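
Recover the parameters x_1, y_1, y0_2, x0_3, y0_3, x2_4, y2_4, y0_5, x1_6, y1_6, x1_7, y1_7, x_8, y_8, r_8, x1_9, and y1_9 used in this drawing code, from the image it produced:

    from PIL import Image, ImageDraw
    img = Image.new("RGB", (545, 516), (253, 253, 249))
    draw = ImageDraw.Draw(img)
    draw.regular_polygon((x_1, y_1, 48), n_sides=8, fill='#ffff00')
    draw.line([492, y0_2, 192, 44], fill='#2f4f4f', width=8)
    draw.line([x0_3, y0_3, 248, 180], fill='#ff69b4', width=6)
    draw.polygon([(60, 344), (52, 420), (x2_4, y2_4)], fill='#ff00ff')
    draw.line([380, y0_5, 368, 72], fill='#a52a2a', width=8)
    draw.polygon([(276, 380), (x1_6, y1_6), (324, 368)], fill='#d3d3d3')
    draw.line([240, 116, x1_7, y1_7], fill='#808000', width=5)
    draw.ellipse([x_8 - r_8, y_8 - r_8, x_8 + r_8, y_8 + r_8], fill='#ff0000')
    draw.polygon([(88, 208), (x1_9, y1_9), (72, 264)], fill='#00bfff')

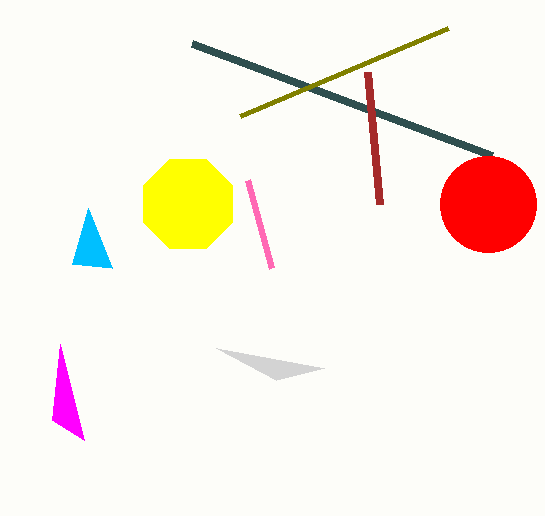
x_1 = 188; y_1 = 204; y0_2 = 156; x0_3 = 272; y0_3 = 268; x2_4 = 84; y2_4 = 440; y0_5 = 204; x1_6 = 216; y1_6 = 348; x1_7 = 448; y1_7 = 28; x_8 = 488; y_8 = 204; r_8 = 48; x1_9 = 112; y1_9 = 268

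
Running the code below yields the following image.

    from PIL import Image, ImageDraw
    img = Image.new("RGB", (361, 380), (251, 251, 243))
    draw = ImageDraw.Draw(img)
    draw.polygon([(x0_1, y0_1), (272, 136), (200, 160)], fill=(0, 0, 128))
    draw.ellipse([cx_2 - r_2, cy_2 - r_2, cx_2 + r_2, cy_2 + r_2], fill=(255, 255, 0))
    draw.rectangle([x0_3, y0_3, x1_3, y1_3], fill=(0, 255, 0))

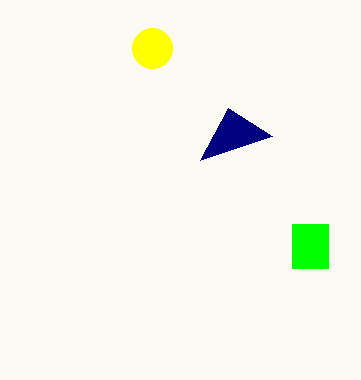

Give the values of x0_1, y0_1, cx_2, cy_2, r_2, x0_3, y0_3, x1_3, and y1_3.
x0_1 = 228; y0_1 = 108; cx_2 = 152; cy_2 = 48; r_2 = 20; x0_3 = 292; y0_3 = 224; x1_3 = 328; y1_3 = 268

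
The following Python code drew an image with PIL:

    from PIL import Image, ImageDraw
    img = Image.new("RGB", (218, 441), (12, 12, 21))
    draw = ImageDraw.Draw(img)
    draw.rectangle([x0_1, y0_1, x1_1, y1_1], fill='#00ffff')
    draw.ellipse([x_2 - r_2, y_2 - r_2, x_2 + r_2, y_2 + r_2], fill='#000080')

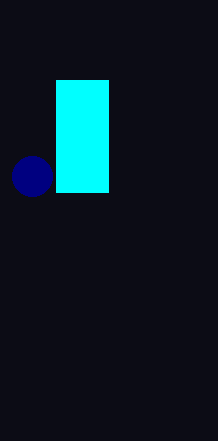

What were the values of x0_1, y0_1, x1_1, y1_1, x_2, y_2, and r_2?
x0_1 = 56; y0_1 = 80; x1_1 = 108; y1_1 = 192; x_2 = 32; y_2 = 176; r_2 = 20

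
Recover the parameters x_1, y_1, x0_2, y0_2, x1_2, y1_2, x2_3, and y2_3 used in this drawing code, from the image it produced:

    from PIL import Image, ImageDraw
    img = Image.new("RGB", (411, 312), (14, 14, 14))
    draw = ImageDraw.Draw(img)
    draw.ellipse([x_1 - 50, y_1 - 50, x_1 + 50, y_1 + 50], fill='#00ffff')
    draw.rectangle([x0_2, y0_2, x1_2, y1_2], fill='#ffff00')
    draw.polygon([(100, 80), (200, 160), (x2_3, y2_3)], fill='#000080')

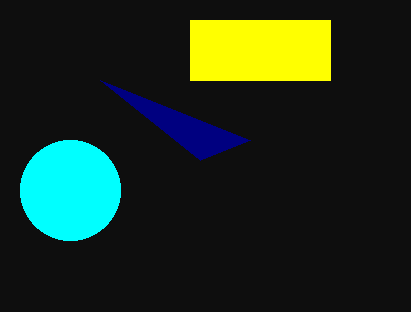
x_1 = 70
y_1 = 190
x0_2 = 190
y0_2 = 20
x1_2 = 330
y1_2 = 80
x2_3 = 250
y2_3 = 140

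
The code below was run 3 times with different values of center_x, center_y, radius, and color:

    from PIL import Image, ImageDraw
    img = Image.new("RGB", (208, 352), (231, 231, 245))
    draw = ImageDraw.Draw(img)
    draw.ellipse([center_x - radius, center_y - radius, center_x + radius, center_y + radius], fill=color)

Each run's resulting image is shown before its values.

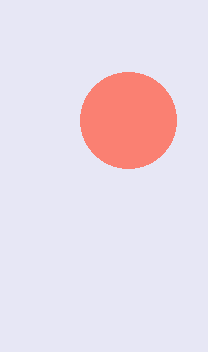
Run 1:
center_x = 128
center_y = 120
radius = 48
color = 'salmon'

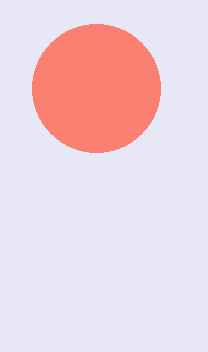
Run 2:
center_x = 96
center_y = 88
radius = 64
color = 'salmon'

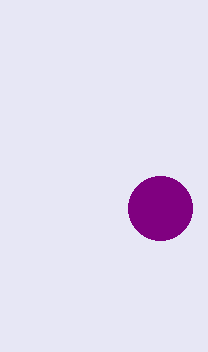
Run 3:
center_x = 160
center_y = 208
radius = 32
color = 'purple'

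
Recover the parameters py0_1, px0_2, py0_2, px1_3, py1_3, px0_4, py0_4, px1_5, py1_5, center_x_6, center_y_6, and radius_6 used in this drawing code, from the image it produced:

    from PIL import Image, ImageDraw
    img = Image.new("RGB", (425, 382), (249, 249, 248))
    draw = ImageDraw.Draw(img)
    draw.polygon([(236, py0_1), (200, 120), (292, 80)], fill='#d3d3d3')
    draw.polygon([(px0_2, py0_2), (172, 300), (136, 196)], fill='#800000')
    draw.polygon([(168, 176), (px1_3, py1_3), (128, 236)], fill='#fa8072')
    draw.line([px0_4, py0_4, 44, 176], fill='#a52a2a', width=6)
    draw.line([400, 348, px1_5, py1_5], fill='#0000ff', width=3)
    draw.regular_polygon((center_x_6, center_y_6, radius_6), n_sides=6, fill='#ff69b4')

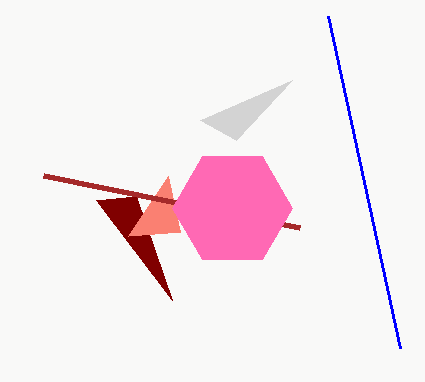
py0_1 = 140
px0_2 = 96
py0_2 = 200
px1_3 = 180
py1_3 = 232
px0_4 = 300
py0_4 = 228
px1_5 = 328
py1_5 = 16
center_x_6 = 232
center_y_6 = 208
radius_6 = 60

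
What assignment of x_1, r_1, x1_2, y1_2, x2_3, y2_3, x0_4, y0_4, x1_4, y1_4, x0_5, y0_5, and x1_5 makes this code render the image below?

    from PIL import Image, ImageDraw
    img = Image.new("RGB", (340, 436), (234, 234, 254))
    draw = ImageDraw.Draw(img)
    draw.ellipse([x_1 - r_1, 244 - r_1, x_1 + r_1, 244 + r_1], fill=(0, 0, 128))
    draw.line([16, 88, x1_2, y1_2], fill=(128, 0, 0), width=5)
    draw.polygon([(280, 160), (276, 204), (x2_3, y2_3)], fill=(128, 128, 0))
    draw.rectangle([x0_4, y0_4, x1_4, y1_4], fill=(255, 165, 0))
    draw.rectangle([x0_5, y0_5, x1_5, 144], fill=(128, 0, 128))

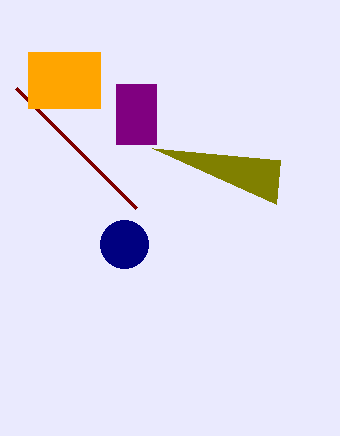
x_1 = 124; r_1 = 24; x1_2 = 136; y1_2 = 208; x2_3 = 152; y2_3 = 148; x0_4 = 28; y0_4 = 52; x1_4 = 100; y1_4 = 108; x0_5 = 116; y0_5 = 84; x1_5 = 156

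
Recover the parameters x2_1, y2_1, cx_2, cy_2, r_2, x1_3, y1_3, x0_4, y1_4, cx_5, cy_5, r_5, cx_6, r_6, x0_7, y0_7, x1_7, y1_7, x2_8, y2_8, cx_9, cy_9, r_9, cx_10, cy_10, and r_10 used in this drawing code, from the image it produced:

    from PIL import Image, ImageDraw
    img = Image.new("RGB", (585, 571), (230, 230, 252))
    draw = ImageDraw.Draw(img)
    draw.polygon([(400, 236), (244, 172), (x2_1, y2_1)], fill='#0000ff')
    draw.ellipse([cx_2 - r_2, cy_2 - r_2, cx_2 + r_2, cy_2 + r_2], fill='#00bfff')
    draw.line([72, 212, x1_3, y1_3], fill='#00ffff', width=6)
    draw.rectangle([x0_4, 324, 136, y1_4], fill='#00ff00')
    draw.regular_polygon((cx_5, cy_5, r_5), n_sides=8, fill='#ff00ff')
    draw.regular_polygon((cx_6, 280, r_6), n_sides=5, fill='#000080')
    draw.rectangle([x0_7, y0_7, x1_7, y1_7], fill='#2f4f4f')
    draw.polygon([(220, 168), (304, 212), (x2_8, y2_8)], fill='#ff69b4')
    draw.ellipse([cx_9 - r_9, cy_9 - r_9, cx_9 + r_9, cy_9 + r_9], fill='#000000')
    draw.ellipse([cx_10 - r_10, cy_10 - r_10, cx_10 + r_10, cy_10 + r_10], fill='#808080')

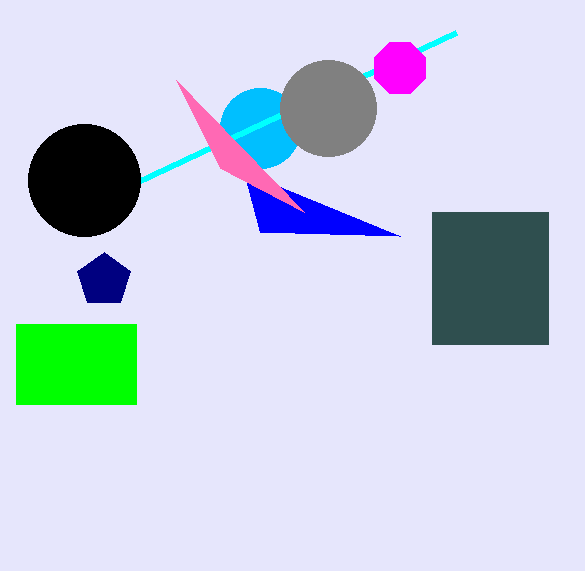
x2_1 = 260, y2_1 = 232, cx_2 = 260, cy_2 = 128, r_2 = 40, x1_3 = 456, y1_3 = 32, x0_4 = 16, y1_4 = 404, cx_5 = 400, cy_5 = 68, r_5 = 28, cx_6 = 104, r_6 = 28, x0_7 = 432, y0_7 = 212, x1_7 = 548, y1_7 = 344, x2_8 = 176, y2_8 = 80, cx_9 = 84, cy_9 = 180, r_9 = 56, cx_10 = 328, cy_10 = 108, r_10 = 48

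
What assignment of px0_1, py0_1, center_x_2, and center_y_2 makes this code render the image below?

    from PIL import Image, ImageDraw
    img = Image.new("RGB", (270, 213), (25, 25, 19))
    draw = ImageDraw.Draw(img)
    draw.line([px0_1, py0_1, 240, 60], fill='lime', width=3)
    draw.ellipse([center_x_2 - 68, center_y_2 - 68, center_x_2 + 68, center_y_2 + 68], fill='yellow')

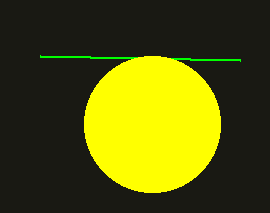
px0_1 = 40; py0_1 = 56; center_x_2 = 152; center_y_2 = 124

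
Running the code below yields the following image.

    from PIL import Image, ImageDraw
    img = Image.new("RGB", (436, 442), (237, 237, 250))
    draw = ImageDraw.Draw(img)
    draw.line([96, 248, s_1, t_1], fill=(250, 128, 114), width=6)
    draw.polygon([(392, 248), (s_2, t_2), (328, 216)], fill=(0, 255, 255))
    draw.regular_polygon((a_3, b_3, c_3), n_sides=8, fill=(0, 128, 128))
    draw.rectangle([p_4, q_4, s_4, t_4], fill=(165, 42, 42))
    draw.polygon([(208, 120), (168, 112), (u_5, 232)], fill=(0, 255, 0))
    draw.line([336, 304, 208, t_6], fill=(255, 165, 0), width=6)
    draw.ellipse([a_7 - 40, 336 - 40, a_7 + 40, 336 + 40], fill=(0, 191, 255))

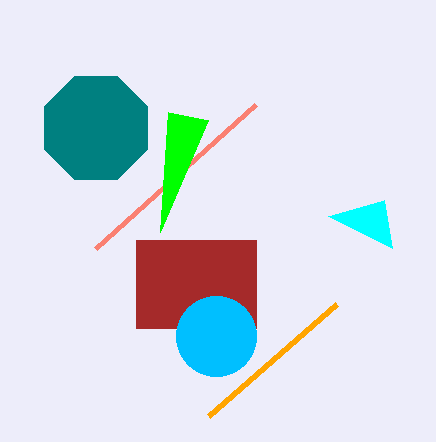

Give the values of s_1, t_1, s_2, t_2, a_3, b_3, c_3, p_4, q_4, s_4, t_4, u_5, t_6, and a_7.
s_1 = 256, t_1 = 104, s_2 = 384, t_2 = 200, a_3 = 96, b_3 = 128, c_3 = 56, p_4 = 136, q_4 = 240, s_4 = 256, t_4 = 328, u_5 = 160, t_6 = 416, a_7 = 216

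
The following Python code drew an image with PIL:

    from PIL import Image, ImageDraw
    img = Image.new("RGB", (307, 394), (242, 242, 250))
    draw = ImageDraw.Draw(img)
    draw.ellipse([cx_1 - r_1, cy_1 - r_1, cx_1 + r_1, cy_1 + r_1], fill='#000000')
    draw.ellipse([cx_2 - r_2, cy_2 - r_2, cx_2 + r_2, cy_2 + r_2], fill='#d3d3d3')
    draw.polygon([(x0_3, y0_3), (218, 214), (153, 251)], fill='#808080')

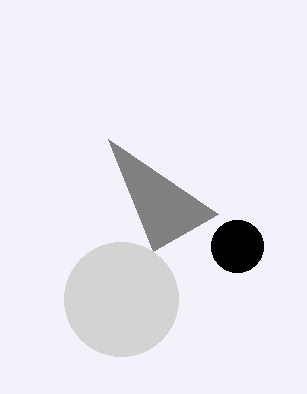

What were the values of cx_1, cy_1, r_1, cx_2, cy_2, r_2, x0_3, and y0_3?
cx_1 = 237, cy_1 = 246, r_1 = 26, cx_2 = 121, cy_2 = 299, r_2 = 57, x0_3 = 108, y0_3 = 139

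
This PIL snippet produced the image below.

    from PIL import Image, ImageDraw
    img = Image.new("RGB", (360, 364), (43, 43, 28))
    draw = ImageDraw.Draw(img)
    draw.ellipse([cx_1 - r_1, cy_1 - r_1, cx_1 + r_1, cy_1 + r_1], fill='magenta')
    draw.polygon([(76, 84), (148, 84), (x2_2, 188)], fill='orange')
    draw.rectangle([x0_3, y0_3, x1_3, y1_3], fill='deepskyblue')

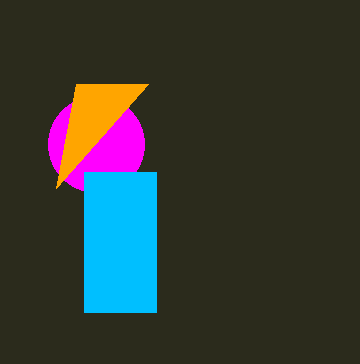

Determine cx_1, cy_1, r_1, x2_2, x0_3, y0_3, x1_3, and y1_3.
cx_1 = 96, cy_1 = 144, r_1 = 48, x2_2 = 56, x0_3 = 84, y0_3 = 172, x1_3 = 156, y1_3 = 312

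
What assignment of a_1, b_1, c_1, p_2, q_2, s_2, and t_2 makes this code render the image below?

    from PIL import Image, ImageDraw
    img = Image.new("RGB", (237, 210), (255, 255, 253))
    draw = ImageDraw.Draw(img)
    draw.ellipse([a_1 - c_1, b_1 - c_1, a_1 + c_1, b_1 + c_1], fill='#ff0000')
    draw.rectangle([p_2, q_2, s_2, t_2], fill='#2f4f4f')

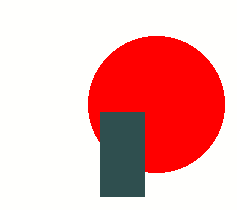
a_1 = 156; b_1 = 104; c_1 = 68; p_2 = 100; q_2 = 112; s_2 = 144; t_2 = 196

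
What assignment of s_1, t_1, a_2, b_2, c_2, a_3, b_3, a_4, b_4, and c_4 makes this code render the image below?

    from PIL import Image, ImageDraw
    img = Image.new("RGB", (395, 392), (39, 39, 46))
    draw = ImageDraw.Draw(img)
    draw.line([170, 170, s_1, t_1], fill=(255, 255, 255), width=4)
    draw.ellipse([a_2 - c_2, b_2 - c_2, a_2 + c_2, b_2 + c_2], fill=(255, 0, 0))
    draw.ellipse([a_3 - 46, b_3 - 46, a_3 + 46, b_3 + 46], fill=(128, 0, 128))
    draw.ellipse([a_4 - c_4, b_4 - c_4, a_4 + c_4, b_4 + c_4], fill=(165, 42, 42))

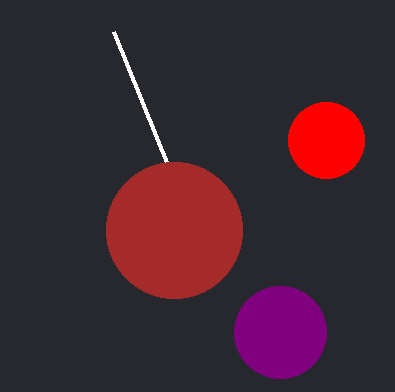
s_1 = 114, t_1 = 32, a_2 = 326, b_2 = 140, c_2 = 38, a_3 = 280, b_3 = 332, a_4 = 174, b_4 = 230, c_4 = 68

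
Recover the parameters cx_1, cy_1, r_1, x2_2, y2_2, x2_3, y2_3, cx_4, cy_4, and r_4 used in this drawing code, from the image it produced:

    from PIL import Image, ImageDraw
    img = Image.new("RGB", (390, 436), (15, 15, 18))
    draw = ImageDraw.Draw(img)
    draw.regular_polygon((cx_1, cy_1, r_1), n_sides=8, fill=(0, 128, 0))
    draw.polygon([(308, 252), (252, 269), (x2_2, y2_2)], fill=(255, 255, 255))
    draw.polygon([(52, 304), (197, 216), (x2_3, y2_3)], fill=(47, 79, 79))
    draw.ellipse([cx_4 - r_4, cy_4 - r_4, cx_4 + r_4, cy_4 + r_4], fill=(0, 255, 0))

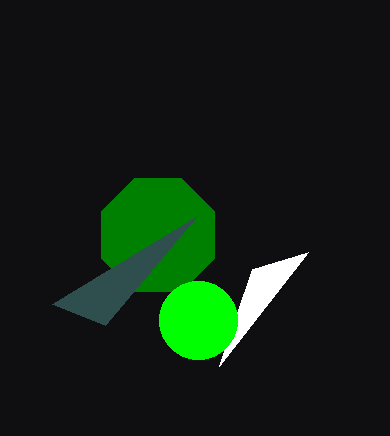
cx_1 = 158; cy_1 = 235; r_1 = 61; x2_2 = 219; y2_2 = 366; x2_3 = 105; y2_3 = 325; cx_4 = 198; cy_4 = 320; r_4 = 39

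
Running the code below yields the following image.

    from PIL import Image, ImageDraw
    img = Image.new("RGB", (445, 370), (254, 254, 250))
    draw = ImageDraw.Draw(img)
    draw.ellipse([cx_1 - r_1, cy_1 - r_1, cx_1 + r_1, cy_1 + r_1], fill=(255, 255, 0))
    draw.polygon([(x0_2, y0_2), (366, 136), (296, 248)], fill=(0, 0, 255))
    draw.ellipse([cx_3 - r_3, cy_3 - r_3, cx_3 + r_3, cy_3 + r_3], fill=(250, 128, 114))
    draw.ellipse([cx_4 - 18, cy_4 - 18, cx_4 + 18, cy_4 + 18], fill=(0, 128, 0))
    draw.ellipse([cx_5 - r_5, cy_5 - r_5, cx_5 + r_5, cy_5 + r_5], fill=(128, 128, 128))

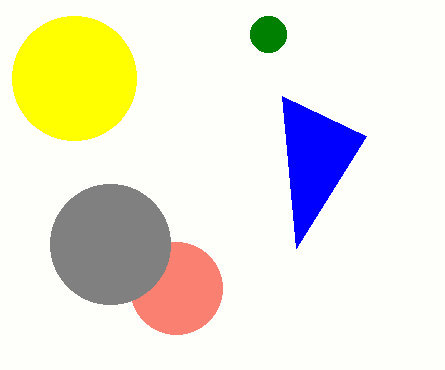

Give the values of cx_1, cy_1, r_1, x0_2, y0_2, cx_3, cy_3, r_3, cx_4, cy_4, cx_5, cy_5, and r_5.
cx_1 = 74, cy_1 = 78, r_1 = 62, x0_2 = 282, y0_2 = 96, cx_3 = 176, cy_3 = 288, r_3 = 46, cx_4 = 268, cy_4 = 34, cx_5 = 110, cy_5 = 244, r_5 = 60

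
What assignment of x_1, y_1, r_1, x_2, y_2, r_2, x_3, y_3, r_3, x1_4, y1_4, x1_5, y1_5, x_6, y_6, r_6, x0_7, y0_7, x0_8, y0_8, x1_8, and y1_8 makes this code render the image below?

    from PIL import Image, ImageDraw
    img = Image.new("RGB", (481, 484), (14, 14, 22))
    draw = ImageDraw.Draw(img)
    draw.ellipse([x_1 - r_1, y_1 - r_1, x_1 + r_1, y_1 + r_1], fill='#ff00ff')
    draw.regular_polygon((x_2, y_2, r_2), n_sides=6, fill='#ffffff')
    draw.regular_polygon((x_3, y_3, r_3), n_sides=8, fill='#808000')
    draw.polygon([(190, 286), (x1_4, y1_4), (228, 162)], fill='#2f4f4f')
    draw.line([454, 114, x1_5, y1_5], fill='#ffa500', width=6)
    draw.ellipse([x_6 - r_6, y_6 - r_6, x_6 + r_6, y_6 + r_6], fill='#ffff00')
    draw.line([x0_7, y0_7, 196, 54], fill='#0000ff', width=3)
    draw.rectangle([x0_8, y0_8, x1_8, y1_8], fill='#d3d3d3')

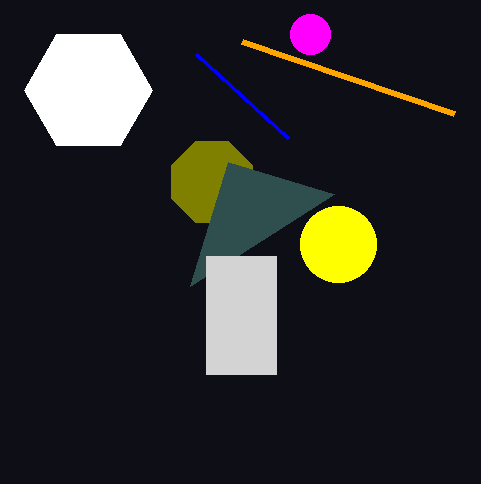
x_1 = 310
y_1 = 34
r_1 = 20
x_2 = 88
y_2 = 90
r_2 = 64
x_3 = 212
y_3 = 182
r_3 = 44
x1_4 = 334
y1_4 = 194
x1_5 = 242
y1_5 = 42
x_6 = 338
y_6 = 244
r_6 = 38
x0_7 = 288
y0_7 = 138
x0_8 = 206
y0_8 = 256
x1_8 = 276
y1_8 = 374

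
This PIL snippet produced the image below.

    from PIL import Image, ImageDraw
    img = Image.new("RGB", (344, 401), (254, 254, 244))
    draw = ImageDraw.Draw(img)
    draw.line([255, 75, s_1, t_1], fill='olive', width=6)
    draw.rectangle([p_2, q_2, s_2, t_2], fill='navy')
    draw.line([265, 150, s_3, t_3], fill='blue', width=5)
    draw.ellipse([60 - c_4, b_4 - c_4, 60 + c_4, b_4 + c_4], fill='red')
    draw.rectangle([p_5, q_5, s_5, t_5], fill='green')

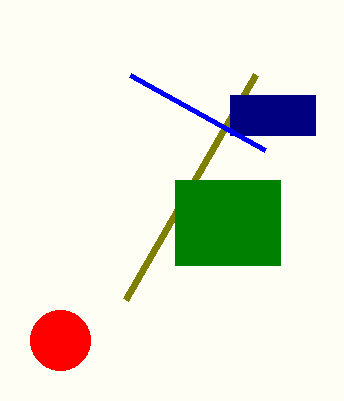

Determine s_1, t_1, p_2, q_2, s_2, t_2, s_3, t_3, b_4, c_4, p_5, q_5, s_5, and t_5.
s_1 = 125, t_1 = 300, p_2 = 230, q_2 = 95, s_2 = 315, t_2 = 135, s_3 = 130, t_3 = 75, b_4 = 340, c_4 = 30, p_5 = 175, q_5 = 180, s_5 = 280, t_5 = 265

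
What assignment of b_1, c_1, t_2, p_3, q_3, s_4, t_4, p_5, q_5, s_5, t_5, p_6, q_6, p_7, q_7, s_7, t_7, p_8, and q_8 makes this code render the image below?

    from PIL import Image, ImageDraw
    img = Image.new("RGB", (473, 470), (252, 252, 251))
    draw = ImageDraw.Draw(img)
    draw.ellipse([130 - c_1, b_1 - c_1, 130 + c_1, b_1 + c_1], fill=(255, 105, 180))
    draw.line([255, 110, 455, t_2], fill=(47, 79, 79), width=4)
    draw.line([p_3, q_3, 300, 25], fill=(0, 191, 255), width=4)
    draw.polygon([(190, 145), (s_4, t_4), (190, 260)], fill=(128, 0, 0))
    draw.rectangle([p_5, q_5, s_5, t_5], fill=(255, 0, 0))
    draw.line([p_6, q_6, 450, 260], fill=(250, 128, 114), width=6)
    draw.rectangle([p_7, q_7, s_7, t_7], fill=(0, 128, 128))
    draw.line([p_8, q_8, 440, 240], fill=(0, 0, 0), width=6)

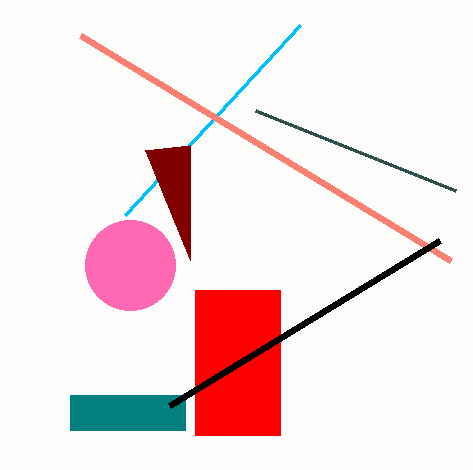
b_1 = 265, c_1 = 45, t_2 = 190, p_3 = 125, q_3 = 215, s_4 = 145, t_4 = 150, p_5 = 195, q_5 = 290, s_5 = 280, t_5 = 435, p_6 = 80, q_6 = 35, p_7 = 70, q_7 = 395, s_7 = 185, t_7 = 430, p_8 = 170, q_8 = 405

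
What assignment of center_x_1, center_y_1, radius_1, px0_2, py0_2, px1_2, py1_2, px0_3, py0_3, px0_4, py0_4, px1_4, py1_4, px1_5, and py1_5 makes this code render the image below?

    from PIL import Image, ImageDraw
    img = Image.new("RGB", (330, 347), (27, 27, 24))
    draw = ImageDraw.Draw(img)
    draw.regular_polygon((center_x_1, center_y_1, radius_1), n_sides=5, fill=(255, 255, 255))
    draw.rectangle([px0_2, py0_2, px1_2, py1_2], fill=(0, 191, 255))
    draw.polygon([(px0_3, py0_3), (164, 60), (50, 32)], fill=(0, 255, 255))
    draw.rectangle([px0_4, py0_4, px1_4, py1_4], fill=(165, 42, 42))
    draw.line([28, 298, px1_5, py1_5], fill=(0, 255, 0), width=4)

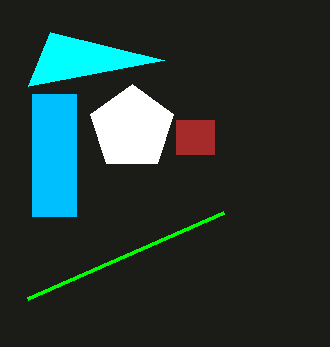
center_x_1 = 132, center_y_1 = 128, radius_1 = 44, px0_2 = 32, py0_2 = 94, px1_2 = 76, py1_2 = 216, px0_3 = 28, py0_3 = 86, px0_4 = 176, py0_4 = 120, px1_4 = 214, py1_4 = 154, px1_5 = 224, py1_5 = 212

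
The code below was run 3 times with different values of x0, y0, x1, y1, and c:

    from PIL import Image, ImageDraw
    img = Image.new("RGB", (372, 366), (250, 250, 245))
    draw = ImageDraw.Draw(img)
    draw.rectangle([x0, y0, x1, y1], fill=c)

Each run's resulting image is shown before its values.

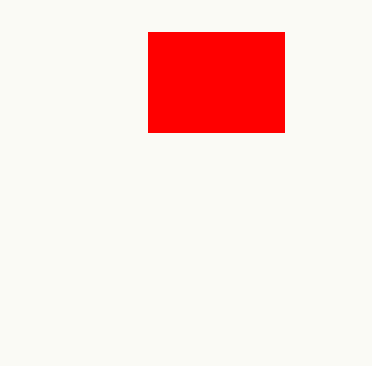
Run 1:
x0 = 148; y0 = 32; x1 = 284; y1 = 132; c = 'red'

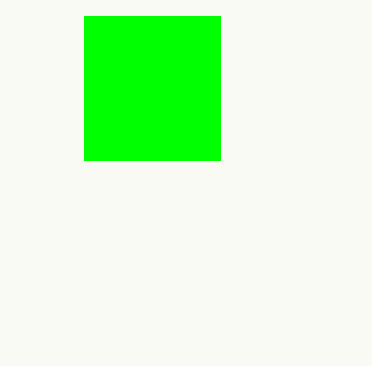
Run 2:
x0 = 84
y0 = 16
x1 = 220
y1 = 160
c = 'lime'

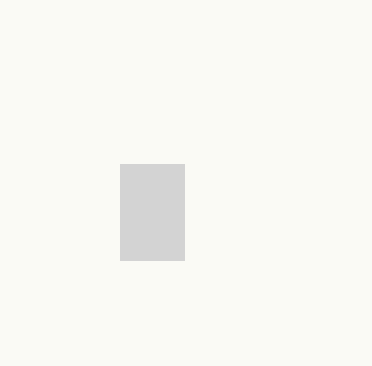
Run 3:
x0 = 120
y0 = 164
x1 = 184
y1 = 260
c = 'lightgray'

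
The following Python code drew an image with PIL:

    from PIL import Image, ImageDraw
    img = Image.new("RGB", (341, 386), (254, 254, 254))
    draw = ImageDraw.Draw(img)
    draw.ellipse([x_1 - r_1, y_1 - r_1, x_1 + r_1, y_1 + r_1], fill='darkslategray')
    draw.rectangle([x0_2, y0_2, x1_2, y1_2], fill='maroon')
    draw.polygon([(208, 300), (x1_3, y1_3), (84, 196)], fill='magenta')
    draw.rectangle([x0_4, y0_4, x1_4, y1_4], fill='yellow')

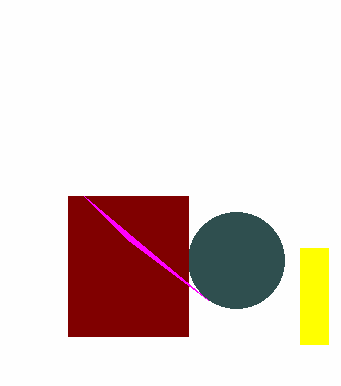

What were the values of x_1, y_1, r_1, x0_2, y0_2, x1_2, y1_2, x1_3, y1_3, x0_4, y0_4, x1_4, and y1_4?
x_1 = 236, y_1 = 260, r_1 = 48, x0_2 = 68, y0_2 = 196, x1_2 = 188, y1_2 = 336, x1_3 = 128, y1_3 = 240, x0_4 = 300, y0_4 = 248, x1_4 = 328, y1_4 = 344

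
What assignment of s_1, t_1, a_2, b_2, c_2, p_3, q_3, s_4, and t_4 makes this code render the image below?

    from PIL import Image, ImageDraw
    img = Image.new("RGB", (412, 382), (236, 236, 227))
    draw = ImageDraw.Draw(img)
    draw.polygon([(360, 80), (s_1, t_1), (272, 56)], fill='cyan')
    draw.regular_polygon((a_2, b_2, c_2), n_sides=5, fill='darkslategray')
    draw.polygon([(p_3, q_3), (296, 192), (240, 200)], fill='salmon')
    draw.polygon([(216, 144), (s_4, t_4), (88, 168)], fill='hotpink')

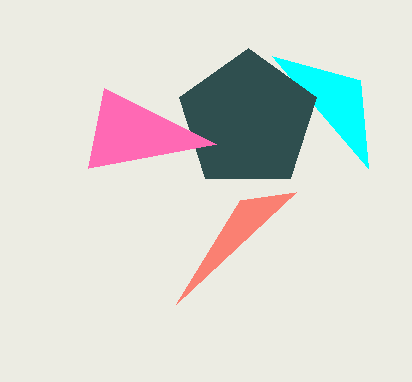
s_1 = 368; t_1 = 168; a_2 = 248; b_2 = 120; c_2 = 72; p_3 = 176; q_3 = 304; s_4 = 104; t_4 = 88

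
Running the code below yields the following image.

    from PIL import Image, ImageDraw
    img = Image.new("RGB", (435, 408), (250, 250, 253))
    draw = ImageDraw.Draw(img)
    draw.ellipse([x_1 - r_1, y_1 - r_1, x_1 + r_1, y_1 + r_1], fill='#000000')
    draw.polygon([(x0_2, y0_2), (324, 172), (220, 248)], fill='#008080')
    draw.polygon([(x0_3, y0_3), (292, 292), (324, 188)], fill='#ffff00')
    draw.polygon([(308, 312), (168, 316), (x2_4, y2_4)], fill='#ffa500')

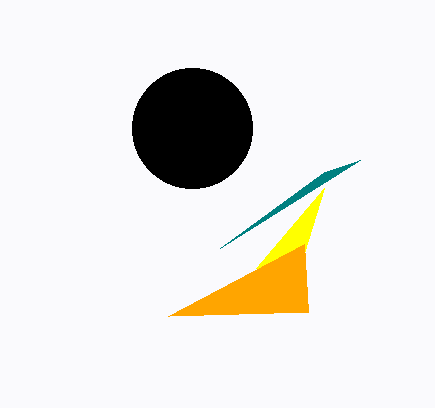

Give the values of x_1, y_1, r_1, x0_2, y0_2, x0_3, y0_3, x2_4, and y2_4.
x_1 = 192, y_1 = 128, r_1 = 60, x0_2 = 360, y0_2 = 160, x0_3 = 256, y0_3 = 268, x2_4 = 304, y2_4 = 244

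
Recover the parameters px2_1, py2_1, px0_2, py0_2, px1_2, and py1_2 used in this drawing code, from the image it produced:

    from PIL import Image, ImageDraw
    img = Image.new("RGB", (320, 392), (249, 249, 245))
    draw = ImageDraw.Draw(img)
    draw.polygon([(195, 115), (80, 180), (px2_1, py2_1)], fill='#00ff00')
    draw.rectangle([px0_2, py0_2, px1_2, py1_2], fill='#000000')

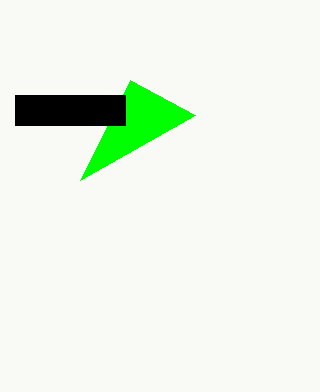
px2_1 = 130; py2_1 = 80; px0_2 = 15; py0_2 = 95; px1_2 = 125; py1_2 = 125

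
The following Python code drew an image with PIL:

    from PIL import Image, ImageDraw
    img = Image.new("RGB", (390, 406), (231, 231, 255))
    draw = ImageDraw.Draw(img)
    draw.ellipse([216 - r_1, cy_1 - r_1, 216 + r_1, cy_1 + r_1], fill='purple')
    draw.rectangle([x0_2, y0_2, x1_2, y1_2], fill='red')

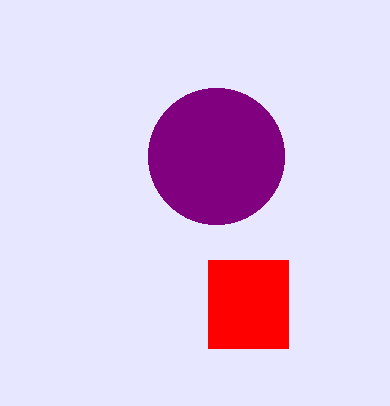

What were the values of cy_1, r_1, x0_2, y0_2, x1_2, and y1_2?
cy_1 = 156
r_1 = 68
x0_2 = 208
y0_2 = 260
x1_2 = 288
y1_2 = 348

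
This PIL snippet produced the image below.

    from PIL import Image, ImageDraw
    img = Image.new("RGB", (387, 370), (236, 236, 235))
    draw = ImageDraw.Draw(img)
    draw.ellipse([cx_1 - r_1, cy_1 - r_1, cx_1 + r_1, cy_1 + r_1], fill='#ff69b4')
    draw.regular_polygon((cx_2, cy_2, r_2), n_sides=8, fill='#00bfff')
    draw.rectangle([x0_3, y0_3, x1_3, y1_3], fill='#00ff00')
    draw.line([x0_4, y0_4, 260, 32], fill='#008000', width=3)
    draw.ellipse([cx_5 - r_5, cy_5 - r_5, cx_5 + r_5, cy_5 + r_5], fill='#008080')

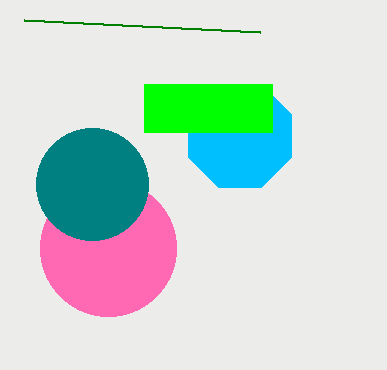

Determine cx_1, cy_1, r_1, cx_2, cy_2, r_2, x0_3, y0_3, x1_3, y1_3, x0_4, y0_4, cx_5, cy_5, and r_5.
cx_1 = 108, cy_1 = 248, r_1 = 68, cx_2 = 240, cy_2 = 136, r_2 = 56, x0_3 = 144, y0_3 = 84, x1_3 = 272, y1_3 = 132, x0_4 = 24, y0_4 = 20, cx_5 = 92, cy_5 = 184, r_5 = 56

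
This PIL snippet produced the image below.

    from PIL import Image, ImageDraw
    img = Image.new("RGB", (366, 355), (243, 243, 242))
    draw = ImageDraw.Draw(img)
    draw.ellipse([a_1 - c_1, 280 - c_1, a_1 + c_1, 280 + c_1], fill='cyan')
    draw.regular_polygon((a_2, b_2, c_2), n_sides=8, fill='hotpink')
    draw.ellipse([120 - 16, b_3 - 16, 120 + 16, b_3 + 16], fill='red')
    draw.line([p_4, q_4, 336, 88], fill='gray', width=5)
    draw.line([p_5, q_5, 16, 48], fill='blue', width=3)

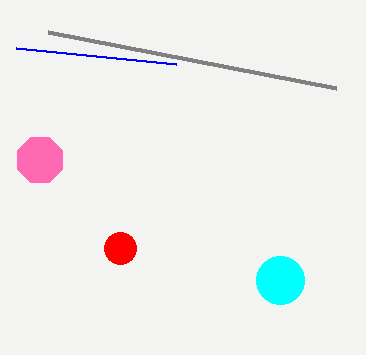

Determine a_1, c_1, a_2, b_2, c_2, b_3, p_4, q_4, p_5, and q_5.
a_1 = 280; c_1 = 24; a_2 = 40; b_2 = 160; c_2 = 24; b_3 = 248; p_4 = 48; q_4 = 32; p_5 = 176; q_5 = 64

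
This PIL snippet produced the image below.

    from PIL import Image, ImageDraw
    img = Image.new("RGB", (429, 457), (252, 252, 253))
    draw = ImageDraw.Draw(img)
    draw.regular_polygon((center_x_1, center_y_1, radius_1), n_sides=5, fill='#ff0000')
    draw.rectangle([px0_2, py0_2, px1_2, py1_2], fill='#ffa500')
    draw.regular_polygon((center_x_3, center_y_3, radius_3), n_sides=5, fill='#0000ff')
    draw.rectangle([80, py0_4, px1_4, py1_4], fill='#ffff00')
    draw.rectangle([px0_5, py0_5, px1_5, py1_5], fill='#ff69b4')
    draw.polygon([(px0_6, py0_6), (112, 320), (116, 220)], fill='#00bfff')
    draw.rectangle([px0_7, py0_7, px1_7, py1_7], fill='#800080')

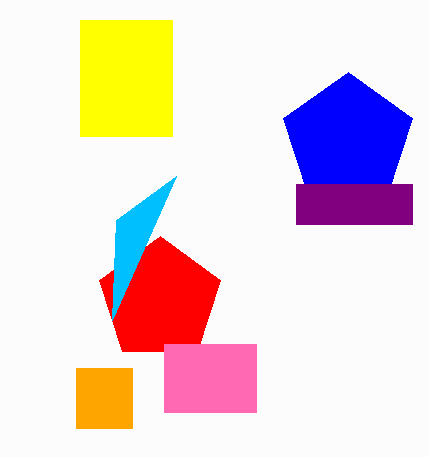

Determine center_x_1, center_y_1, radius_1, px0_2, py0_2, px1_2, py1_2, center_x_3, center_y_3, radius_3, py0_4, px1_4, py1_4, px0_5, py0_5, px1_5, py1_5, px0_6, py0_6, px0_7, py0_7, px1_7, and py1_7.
center_x_1 = 160
center_y_1 = 300
radius_1 = 64
px0_2 = 76
py0_2 = 368
px1_2 = 132
py1_2 = 428
center_x_3 = 348
center_y_3 = 140
radius_3 = 68
py0_4 = 20
px1_4 = 172
py1_4 = 136
px0_5 = 164
py0_5 = 344
px1_5 = 256
py1_5 = 412
px0_6 = 176
py0_6 = 176
px0_7 = 296
py0_7 = 184
px1_7 = 412
py1_7 = 224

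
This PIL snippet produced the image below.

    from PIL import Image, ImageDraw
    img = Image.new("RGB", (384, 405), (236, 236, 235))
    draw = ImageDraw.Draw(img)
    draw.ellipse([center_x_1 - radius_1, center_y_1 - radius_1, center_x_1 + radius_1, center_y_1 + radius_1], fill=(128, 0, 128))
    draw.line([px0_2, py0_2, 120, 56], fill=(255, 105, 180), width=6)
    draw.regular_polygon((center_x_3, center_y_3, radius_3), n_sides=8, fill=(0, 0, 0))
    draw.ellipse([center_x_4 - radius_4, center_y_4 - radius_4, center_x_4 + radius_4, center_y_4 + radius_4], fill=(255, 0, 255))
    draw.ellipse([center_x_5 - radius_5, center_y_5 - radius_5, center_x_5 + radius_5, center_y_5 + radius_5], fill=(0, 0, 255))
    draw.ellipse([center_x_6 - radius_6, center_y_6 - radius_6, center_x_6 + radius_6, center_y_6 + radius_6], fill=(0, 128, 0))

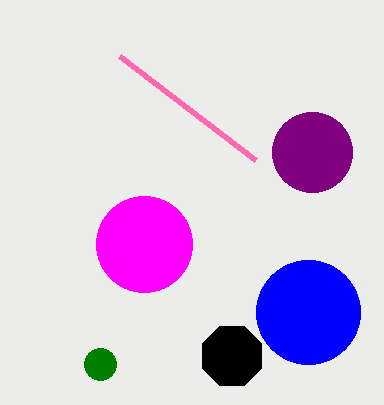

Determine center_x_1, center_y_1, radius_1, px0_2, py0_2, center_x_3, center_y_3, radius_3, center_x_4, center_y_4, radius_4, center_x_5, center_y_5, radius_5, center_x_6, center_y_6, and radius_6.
center_x_1 = 312, center_y_1 = 152, radius_1 = 40, px0_2 = 256, py0_2 = 160, center_x_3 = 232, center_y_3 = 356, radius_3 = 32, center_x_4 = 144, center_y_4 = 244, radius_4 = 48, center_x_5 = 308, center_y_5 = 312, radius_5 = 52, center_x_6 = 100, center_y_6 = 364, radius_6 = 16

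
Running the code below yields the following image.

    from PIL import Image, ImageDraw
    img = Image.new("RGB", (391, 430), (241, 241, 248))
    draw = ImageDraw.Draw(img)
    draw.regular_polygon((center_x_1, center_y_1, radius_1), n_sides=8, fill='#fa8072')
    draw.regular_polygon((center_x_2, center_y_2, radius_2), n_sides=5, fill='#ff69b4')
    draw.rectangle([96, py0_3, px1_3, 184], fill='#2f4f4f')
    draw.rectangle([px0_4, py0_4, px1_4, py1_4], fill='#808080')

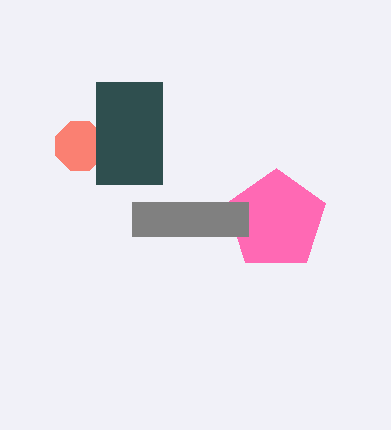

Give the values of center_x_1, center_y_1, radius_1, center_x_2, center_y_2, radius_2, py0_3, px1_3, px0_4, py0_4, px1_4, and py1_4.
center_x_1 = 80, center_y_1 = 146, radius_1 = 26, center_x_2 = 276, center_y_2 = 220, radius_2 = 52, py0_3 = 82, px1_3 = 162, px0_4 = 132, py0_4 = 202, px1_4 = 248, py1_4 = 236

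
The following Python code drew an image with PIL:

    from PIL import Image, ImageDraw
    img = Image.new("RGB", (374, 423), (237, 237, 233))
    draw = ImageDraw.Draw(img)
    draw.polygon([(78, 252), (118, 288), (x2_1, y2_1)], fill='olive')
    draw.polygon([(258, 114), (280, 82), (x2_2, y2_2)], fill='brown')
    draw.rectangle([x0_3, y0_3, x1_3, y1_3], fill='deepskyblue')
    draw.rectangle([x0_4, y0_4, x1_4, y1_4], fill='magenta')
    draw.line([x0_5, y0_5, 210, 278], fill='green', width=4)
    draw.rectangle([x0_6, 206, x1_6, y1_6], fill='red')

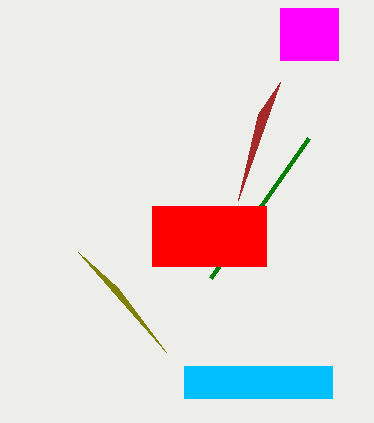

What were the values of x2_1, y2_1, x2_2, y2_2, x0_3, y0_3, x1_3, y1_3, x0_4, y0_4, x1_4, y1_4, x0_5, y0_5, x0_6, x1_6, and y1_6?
x2_1 = 166
y2_1 = 352
x2_2 = 238
y2_2 = 200
x0_3 = 184
y0_3 = 366
x1_3 = 332
y1_3 = 398
x0_4 = 280
y0_4 = 8
x1_4 = 338
y1_4 = 60
x0_5 = 308
y0_5 = 138
x0_6 = 152
x1_6 = 266
y1_6 = 266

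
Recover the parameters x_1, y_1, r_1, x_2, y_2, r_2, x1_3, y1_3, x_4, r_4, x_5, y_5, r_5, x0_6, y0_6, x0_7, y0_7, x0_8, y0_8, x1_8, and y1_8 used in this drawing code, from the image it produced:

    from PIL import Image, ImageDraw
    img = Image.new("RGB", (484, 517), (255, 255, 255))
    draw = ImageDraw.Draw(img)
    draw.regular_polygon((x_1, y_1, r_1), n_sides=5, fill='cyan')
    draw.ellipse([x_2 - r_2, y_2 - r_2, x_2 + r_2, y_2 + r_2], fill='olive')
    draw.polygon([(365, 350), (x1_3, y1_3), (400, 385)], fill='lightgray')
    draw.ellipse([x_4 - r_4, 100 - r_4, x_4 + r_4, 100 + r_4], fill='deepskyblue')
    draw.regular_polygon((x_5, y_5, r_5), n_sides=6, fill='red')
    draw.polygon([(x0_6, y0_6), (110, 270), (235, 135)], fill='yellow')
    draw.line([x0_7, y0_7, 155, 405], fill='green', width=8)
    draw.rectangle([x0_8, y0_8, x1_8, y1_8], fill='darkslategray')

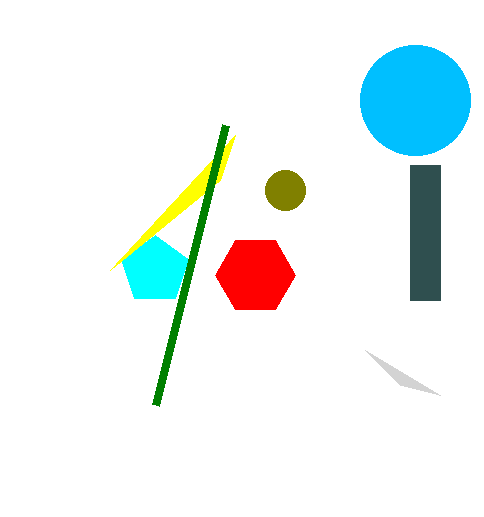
x_1 = 155; y_1 = 270; r_1 = 35; x_2 = 285; y_2 = 190; r_2 = 20; x1_3 = 440; y1_3 = 395; x_4 = 415; r_4 = 55; x_5 = 255; y_5 = 275; r_5 = 40; x0_6 = 220; y0_6 = 180; x0_7 = 225; y0_7 = 125; x0_8 = 410; y0_8 = 165; x1_8 = 440; y1_8 = 300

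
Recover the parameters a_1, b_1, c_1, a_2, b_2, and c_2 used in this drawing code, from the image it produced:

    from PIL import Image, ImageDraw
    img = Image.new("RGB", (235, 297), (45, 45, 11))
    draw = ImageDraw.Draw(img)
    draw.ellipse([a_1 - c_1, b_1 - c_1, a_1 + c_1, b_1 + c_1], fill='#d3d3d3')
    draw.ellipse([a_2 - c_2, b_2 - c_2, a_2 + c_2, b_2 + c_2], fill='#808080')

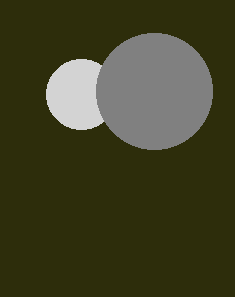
a_1 = 81
b_1 = 94
c_1 = 35
a_2 = 154
b_2 = 91
c_2 = 58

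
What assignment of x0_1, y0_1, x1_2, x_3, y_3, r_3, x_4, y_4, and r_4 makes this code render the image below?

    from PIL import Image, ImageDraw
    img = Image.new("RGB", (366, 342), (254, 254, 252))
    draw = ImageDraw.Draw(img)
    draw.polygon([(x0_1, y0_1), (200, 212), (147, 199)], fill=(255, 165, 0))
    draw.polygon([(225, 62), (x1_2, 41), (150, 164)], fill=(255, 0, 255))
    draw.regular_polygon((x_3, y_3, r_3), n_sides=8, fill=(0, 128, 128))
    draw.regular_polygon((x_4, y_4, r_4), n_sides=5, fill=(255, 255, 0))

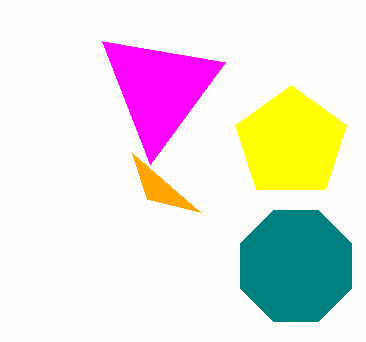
x0_1 = 132
y0_1 = 153
x1_2 = 102
x_3 = 296
y_3 = 266
r_3 = 60
x_4 = 291
y_4 = 143
r_4 = 58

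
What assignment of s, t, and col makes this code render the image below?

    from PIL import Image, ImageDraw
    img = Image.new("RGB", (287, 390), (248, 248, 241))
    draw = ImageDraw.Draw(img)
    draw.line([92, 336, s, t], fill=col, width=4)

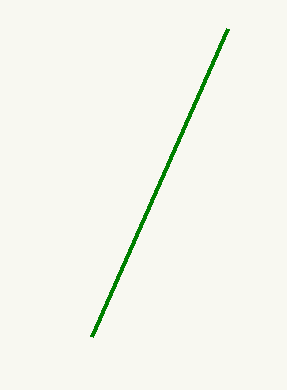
s = 228
t = 28
col = 'green'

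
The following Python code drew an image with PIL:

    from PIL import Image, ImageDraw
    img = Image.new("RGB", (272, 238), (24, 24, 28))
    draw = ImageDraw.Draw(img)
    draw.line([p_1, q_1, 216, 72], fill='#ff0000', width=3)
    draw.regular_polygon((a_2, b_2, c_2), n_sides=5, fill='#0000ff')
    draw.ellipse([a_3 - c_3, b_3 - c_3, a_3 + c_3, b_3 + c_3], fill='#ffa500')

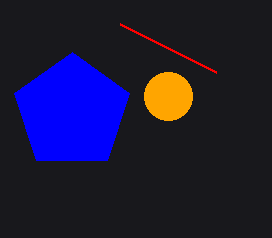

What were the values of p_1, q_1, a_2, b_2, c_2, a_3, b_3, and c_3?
p_1 = 120, q_1 = 24, a_2 = 72, b_2 = 112, c_2 = 60, a_3 = 168, b_3 = 96, c_3 = 24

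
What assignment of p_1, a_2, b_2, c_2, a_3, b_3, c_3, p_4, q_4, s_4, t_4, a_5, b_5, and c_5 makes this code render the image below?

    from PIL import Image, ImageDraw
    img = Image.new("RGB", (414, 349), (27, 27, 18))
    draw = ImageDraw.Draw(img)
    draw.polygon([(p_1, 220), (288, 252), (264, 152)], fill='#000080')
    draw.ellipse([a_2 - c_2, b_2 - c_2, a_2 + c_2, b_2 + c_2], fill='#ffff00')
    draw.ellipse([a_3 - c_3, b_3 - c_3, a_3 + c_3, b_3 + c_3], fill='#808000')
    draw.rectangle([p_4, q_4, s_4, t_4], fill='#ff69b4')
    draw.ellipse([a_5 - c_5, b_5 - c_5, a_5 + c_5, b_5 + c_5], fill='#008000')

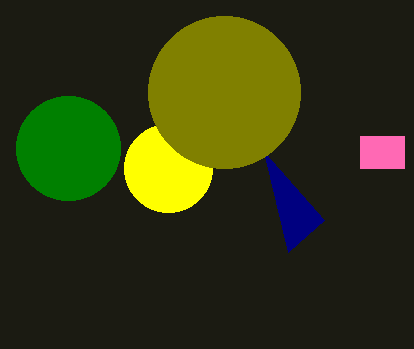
p_1 = 324; a_2 = 168; b_2 = 168; c_2 = 44; a_3 = 224; b_3 = 92; c_3 = 76; p_4 = 360; q_4 = 136; s_4 = 404; t_4 = 168; a_5 = 68; b_5 = 148; c_5 = 52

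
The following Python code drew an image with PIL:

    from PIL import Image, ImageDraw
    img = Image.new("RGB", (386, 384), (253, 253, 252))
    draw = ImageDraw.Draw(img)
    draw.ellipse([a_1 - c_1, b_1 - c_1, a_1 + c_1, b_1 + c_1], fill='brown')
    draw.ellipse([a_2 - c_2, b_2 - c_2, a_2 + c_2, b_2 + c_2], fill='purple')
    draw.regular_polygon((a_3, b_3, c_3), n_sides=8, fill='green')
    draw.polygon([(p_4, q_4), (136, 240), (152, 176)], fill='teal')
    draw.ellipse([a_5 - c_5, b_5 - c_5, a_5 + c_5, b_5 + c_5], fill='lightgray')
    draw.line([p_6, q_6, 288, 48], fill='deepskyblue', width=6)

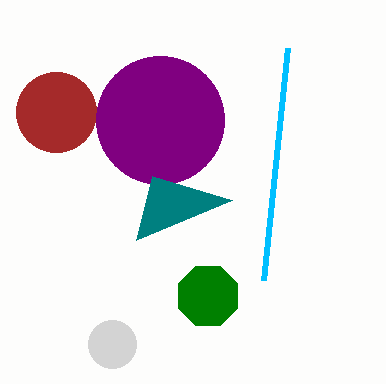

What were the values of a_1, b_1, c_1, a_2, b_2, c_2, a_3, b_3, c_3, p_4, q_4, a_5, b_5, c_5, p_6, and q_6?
a_1 = 56; b_1 = 112; c_1 = 40; a_2 = 160; b_2 = 120; c_2 = 64; a_3 = 208; b_3 = 296; c_3 = 32; p_4 = 232; q_4 = 200; a_5 = 112; b_5 = 344; c_5 = 24; p_6 = 264; q_6 = 280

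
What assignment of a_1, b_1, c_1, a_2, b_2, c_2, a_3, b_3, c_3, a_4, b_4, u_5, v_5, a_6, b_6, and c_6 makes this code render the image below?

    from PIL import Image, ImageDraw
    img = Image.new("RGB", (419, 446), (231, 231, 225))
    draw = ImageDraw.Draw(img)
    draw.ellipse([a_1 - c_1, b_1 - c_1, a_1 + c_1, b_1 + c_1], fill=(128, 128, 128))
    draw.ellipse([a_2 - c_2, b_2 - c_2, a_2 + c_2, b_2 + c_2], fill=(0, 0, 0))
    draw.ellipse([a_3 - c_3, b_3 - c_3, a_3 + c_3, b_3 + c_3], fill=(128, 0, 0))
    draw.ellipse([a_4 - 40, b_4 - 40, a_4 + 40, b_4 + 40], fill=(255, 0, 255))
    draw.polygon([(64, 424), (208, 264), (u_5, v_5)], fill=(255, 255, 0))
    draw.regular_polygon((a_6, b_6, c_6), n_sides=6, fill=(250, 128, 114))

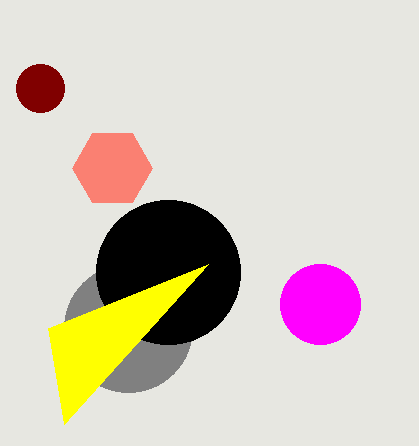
a_1 = 128
b_1 = 328
c_1 = 64
a_2 = 168
b_2 = 272
c_2 = 72
a_3 = 40
b_3 = 88
c_3 = 24
a_4 = 320
b_4 = 304
u_5 = 48
v_5 = 328
a_6 = 112
b_6 = 168
c_6 = 40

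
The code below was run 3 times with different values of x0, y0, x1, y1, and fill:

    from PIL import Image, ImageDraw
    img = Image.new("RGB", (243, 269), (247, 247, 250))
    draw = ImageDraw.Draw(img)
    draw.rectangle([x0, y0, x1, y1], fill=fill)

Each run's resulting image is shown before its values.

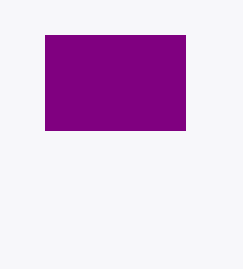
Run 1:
x0 = 45, y0 = 35, x1 = 185, y1 = 130, fill = 'purple'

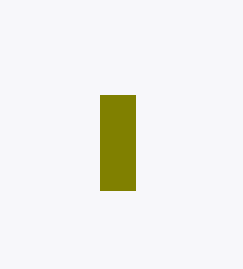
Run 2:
x0 = 100, y0 = 95, x1 = 135, y1 = 190, fill = 'olive'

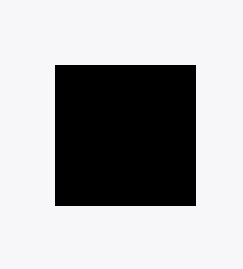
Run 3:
x0 = 55; y0 = 65; x1 = 195; y1 = 205; fill = 'black'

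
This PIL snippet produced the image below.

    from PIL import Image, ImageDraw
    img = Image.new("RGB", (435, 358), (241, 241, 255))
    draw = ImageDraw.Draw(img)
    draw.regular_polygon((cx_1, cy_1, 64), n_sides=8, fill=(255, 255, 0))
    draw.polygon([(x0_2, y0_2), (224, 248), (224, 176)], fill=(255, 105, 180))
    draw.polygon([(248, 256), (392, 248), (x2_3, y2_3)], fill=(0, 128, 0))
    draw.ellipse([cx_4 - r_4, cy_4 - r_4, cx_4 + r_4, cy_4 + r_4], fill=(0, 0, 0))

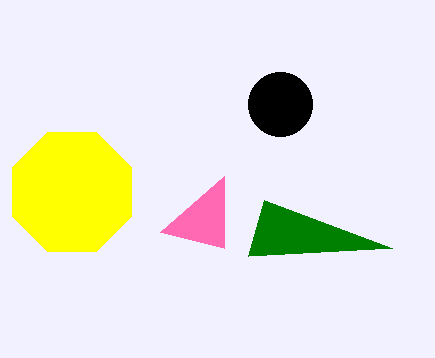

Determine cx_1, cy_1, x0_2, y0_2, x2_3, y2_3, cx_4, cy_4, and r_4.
cx_1 = 72
cy_1 = 192
x0_2 = 160
y0_2 = 232
x2_3 = 264
y2_3 = 200
cx_4 = 280
cy_4 = 104
r_4 = 32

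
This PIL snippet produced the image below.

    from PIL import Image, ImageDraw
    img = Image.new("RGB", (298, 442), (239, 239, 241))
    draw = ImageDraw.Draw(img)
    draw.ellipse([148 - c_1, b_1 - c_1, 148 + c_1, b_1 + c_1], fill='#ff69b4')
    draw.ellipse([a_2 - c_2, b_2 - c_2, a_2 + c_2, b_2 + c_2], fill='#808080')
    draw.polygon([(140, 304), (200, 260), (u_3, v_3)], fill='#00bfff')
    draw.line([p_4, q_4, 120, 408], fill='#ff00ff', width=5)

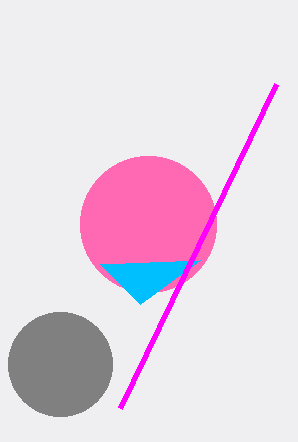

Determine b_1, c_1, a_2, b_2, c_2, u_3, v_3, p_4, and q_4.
b_1 = 224, c_1 = 68, a_2 = 60, b_2 = 364, c_2 = 52, u_3 = 100, v_3 = 264, p_4 = 276, q_4 = 84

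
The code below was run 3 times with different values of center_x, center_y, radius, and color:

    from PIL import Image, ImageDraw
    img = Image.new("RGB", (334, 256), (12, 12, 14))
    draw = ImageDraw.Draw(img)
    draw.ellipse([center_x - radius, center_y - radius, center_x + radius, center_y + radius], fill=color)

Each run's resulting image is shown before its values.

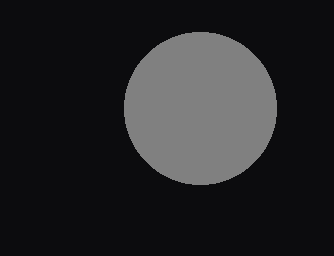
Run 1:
center_x = 200, center_y = 108, radius = 76, color = 'gray'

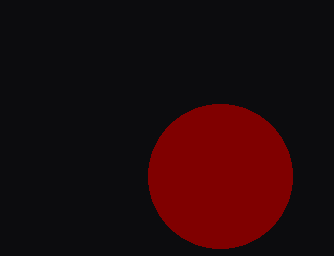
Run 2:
center_x = 220
center_y = 176
radius = 72
color = 'maroon'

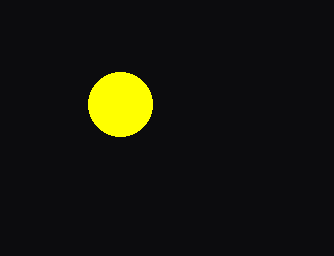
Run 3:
center_x = 120
center_y = 104
radius = 32
color = 'yellow'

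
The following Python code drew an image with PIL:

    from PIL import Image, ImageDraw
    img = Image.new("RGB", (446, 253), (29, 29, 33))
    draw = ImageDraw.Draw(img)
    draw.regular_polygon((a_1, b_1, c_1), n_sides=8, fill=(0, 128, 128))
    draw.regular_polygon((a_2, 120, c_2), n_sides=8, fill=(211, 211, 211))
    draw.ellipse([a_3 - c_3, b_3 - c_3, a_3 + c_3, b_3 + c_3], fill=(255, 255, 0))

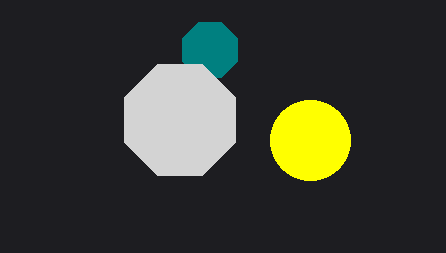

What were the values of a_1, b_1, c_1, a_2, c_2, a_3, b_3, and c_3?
a_1 = 210
b_1 = 50
c_1 = 30
a_2 = 180
c_2 = 60
a_3 = 310
b_3 = 140
c_3 = 40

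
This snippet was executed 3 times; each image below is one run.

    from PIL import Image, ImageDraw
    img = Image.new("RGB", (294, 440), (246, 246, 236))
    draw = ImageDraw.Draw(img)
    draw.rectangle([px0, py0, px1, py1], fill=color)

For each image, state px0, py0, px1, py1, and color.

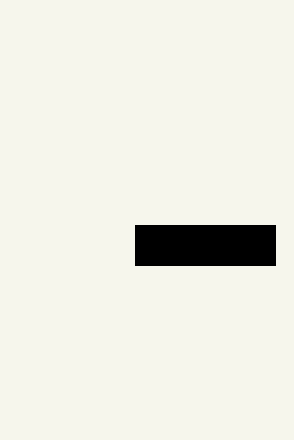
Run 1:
px0 = 135; py0 = 225; px1 = 275; py1 = 265; color = 'black'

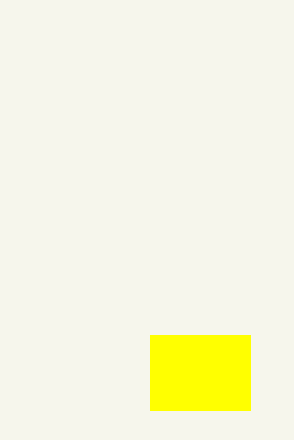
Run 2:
px0 = 150
py0 = 335
px1 = 250
py1 = 410
color = 'yellow'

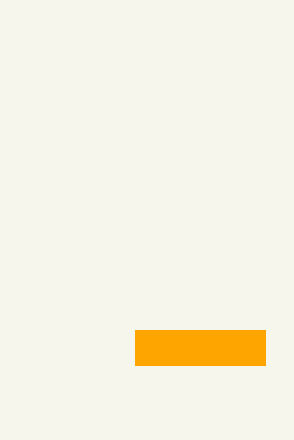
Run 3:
px0 = 135
py0 = 330
px1 = 265
py1 = 365
color = 'orange'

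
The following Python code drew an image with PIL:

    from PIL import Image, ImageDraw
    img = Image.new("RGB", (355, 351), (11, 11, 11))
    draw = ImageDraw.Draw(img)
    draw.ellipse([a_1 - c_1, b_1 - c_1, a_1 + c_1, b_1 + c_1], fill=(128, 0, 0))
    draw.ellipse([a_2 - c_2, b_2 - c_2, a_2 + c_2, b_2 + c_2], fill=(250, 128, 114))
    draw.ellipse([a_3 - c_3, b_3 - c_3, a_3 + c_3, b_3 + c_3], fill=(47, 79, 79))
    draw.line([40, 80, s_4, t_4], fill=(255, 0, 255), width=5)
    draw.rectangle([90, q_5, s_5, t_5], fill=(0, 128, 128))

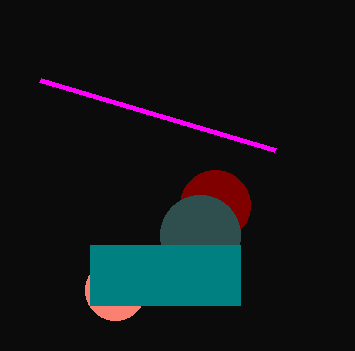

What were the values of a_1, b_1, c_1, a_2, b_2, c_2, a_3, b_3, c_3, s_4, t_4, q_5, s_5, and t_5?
a_1 = 215, b_1 = 205, c_1 = 35, a_2 = 115, b_2 = 290, c_2 = 30, a_3 = 200, b_3 = 235, c_3 = 40, s_4 = 275, t_4 = 150, q_5 = 245, s_5 = 240, t_5 = 305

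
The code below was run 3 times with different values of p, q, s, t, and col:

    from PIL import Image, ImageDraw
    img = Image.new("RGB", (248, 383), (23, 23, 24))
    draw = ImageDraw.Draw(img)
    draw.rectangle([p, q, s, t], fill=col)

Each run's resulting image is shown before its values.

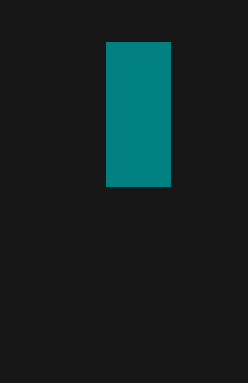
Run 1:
p = 106
q = 42
s = 170
t = 186
col = 'teal'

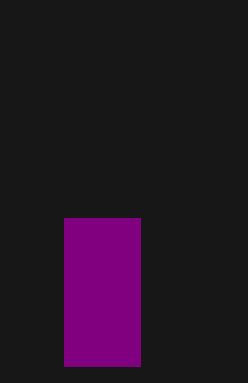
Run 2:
p = 64, q = 218, s = 140, t = 366, col = 'purple'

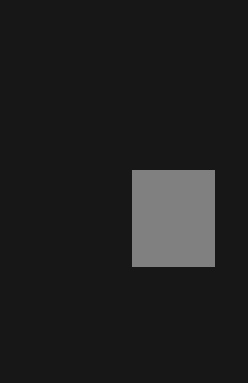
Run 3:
p = 132; q = 170; s = 214; t = 266; col = 'gray'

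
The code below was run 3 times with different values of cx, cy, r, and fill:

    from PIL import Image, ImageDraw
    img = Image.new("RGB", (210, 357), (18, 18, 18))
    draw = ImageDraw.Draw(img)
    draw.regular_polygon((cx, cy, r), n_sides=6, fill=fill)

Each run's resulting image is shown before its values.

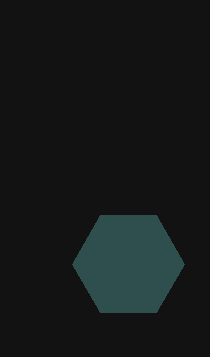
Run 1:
cx = 128
cy = 264
r = 56
fill = 'darkslategray'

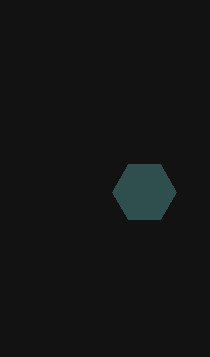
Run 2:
cx = 144
cy = 192
r = 32
fill = 'darkslategray'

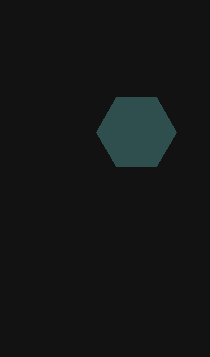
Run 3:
cx = 136, cy = 132, r = 40, fill = 'darkslategray'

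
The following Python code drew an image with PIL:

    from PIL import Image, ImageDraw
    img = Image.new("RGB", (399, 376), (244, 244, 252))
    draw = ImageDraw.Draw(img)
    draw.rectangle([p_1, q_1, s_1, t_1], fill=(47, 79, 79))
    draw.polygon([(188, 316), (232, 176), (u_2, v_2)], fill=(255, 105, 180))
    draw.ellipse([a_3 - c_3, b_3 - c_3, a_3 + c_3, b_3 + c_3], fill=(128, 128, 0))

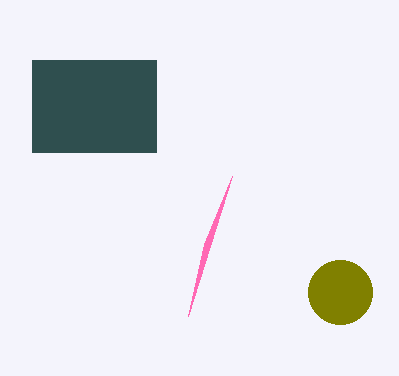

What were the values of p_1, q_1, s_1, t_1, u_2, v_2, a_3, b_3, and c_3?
p_1 = 32
q_1 = 60
s_1 = 156
t_1 = 152
u_2 = 204
v_2 = 244
a_3 = 340
b_3 = 292
c_3 = 32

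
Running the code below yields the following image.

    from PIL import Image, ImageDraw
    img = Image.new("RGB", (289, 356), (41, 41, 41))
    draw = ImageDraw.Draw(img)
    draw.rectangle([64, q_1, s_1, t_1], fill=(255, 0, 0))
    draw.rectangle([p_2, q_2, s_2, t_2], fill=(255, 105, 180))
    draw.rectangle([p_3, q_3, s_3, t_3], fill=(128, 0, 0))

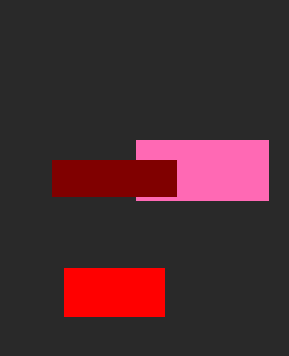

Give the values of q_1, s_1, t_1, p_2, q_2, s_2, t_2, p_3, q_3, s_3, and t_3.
q_1 = 268; s_1 = 164; t_1 = 316; p_2 = 136; q_2 = 140; s_2 = 268; t_2 = 200; p_3 = 52; q_3 = 160; s_3 = 176; t_3 = 196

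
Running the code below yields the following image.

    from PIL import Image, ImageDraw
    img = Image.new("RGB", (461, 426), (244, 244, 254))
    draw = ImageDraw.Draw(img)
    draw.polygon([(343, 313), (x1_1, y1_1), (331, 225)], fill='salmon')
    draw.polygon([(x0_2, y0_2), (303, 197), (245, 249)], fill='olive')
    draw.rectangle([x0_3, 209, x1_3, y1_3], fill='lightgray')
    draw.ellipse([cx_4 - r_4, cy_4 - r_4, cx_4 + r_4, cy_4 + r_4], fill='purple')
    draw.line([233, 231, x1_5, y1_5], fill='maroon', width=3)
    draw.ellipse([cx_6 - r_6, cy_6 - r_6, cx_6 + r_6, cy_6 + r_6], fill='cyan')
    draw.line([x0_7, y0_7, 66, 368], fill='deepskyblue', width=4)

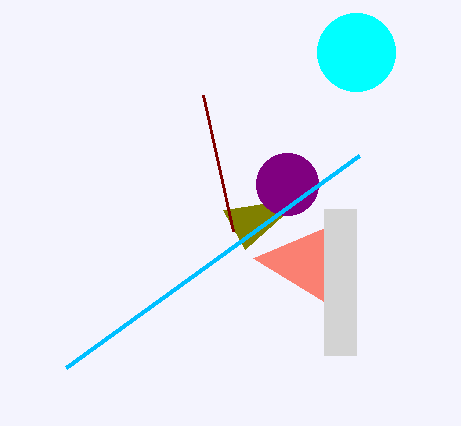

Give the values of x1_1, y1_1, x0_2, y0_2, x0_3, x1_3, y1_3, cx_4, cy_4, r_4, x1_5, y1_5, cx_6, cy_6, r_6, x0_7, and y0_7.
x1_1 = 253, y1_1 = 258, x0_2 = 223, y0_2 = 210, x0_3 = 324, x1_3 = 356, y1_3 = 355, cx_4 = 287, cy_4 = 184, r_4 = 31, x1_5 = 203, y1_5 = 95, cx_6 = 356, cy_6 = 52, r_6 = 39, x0_7 = 359, y0_7 = 156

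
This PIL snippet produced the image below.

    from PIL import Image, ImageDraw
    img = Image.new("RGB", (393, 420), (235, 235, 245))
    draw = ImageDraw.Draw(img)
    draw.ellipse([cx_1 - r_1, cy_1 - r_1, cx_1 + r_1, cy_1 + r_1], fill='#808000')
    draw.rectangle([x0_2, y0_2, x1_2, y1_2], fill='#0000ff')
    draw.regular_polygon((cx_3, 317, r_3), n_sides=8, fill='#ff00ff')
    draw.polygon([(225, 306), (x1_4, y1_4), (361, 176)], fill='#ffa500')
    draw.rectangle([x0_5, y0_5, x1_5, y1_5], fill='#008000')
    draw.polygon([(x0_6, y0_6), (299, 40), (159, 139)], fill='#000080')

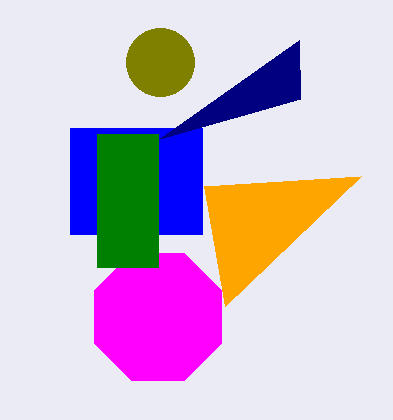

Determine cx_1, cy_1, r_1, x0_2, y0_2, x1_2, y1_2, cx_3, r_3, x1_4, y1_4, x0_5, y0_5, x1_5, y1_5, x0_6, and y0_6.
cx_1 = 160, cy_1 = 62, r_1 = 34, x0_2 = 70, y0_2 = 128, x1_2 = 202, y1_2 = 234, cx_3 = 158, r_3 = 69, x1_4 = 204, y1_4 = 186, x0_5 = 97, y0_5 = 134, x1_5 = 158, y1_5 = 267, x0_6 = 300, y0_6 = 99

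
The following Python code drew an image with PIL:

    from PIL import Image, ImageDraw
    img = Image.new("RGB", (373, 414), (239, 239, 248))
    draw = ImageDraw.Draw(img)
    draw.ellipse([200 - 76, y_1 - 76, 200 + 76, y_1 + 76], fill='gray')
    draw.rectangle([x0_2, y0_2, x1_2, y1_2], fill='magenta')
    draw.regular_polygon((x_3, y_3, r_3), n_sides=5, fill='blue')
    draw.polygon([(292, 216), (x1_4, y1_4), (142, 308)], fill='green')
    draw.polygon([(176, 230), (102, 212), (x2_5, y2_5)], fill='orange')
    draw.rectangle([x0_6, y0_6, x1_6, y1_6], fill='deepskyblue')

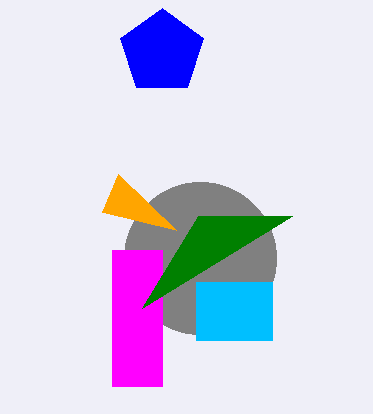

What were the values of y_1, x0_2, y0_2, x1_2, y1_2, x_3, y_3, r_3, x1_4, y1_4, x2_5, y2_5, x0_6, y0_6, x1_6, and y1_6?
y_1 = 258, x0_2 = 112, y0_2 = 250, x1_2 = 162, y1_2 = 386, x_3 = 162, y_3 = 52, r_3 = 44, x1_4 = 198, y1_4 = 216, x2_5 = 118, y2_5 = 174, x0_6 = 196, y0_6 = 282, x1_6 = 272, y1_6 = 340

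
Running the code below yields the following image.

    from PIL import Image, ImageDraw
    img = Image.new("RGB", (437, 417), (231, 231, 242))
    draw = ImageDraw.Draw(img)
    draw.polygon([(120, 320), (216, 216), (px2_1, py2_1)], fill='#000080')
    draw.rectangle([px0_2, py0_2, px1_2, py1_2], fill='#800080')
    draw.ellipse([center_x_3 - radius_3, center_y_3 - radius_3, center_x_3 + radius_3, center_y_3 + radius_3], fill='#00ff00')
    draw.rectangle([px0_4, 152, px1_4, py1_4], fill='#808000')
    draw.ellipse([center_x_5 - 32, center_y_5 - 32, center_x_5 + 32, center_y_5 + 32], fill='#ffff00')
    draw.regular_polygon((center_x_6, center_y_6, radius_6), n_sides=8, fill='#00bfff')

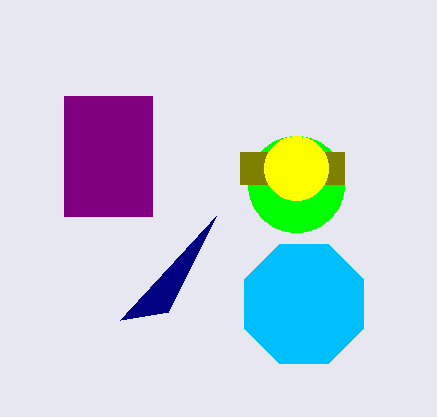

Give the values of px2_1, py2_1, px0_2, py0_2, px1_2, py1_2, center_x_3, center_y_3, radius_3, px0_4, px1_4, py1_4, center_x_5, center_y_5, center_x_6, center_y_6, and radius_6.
px2_1 = 168
py2_1 = 312
px0_2 = 64
py0_2 = 96
px1_2 = 152
py1_2 = 216
center_x_3 = 296
center_y_3 = 184
radius_3 = 48
px0_4 = 240
px1_4 = 344
py1_4 = 184
center_x_5 = 296
center_y_5 = 168
center_x_6 = 304
center_y_6 = 304
radius_6 = 64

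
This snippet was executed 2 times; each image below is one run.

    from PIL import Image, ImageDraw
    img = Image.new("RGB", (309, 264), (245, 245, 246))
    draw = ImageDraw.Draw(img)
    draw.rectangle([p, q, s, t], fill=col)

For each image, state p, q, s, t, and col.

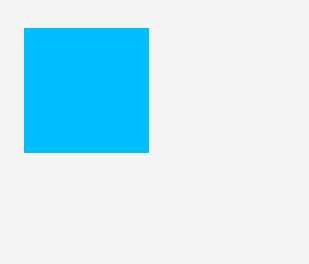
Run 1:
p = 24; q = 28; s = 148; t = 152; col = 'deepskyblue'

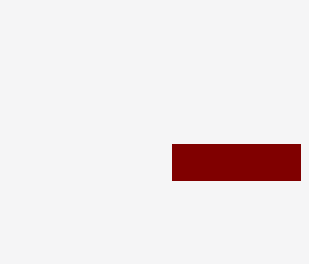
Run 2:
p = 172; q = 144; s = 300; t = 180; col = 'maroon'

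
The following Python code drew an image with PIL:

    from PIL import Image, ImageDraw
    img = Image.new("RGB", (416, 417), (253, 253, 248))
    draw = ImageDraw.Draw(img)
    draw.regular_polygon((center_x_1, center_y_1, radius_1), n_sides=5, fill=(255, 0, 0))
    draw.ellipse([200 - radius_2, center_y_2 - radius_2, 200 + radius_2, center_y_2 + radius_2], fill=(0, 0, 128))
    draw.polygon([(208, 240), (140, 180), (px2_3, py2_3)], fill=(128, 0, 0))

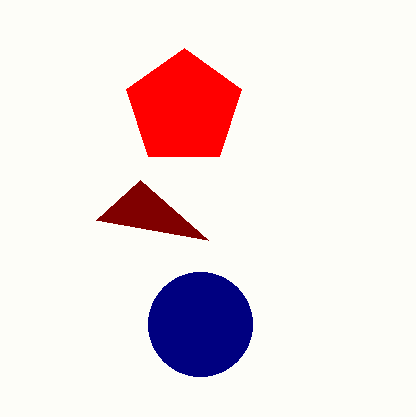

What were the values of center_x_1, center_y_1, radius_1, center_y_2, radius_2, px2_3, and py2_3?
center_x_1 = 184
center_y_1 = 108
radius_1 = 60
center_y_2 = 324
radius_2 = 52
px2_3 = 96
py2_3 = 220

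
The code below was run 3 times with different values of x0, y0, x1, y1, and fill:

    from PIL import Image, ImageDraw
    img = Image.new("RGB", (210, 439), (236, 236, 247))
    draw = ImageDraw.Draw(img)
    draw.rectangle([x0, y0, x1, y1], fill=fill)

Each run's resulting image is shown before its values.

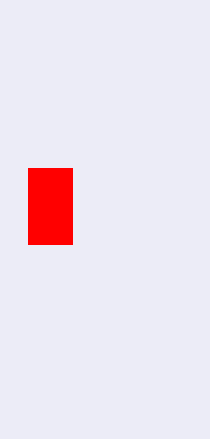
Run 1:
x0 = 28
y0 = 168
x1 = 72
y1 = 244
fill = 'red'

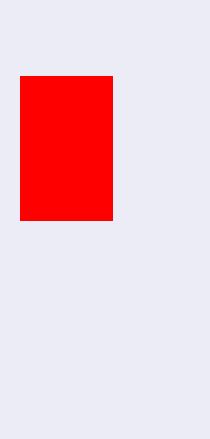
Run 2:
x0 = 20
y0 = 76
x1 = 112
y1 = 220
fill = 'red'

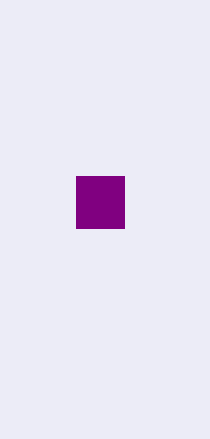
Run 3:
x0 = 76; y0 = 176; x1 = 124; y1 = 228; fill = 'purple'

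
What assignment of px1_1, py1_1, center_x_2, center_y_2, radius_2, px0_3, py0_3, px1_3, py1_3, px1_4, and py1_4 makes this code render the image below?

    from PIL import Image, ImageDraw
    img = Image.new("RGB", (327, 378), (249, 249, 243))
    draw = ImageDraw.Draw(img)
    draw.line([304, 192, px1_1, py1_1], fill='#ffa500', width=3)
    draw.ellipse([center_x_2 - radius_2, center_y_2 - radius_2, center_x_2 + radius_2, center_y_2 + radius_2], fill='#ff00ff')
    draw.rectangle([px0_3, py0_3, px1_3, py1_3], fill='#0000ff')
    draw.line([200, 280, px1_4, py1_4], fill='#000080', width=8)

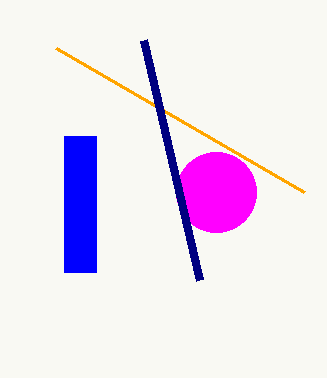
px1_1 = 56; py1_1 = 48; center_x_2 = 216; center_y_2 = 192; radius_2 = 40; px0_3 = 64; py0_3 = 136; px1_3 = 96; py1_3 = 272; px1_4 = 144; py1_4 = 40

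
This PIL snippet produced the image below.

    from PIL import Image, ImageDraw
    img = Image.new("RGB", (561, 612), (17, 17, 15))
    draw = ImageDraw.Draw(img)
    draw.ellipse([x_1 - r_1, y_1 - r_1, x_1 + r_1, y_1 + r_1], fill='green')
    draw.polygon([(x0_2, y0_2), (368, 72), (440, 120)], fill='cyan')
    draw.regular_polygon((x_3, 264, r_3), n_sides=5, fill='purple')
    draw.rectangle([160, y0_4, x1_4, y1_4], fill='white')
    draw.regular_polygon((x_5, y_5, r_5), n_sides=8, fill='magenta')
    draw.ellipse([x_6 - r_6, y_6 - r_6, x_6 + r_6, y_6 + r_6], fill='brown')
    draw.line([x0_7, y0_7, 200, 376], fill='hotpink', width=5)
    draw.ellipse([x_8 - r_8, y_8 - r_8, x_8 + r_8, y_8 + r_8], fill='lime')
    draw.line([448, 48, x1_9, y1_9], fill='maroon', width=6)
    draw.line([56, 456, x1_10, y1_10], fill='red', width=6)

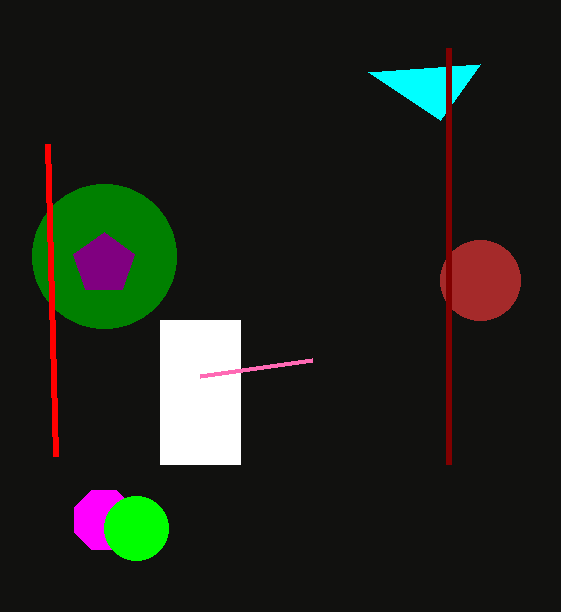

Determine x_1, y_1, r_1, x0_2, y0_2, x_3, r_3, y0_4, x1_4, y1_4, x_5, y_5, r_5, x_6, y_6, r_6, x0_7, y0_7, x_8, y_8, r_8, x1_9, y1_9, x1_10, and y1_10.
x_1 = 104
y_1 = 256
r_1 = 72
x0_2 = 480
y0_2 = 64
x_3 = 104
r_3 = 32
y0_4 = 320
x1_4 = 240
y1_4 = 464
x_5 = 104
y_5 = 520
r_5 = 32
x_6 = 480
y_6 = 280
r_6 = 40
x0_7 = 312
y0_7 = 360
x_8 = 136
y_8 = 528
r_8 = 32
x1_9 = 448
y1_9 = 464
x1_10 = 48
y1_10 = 144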